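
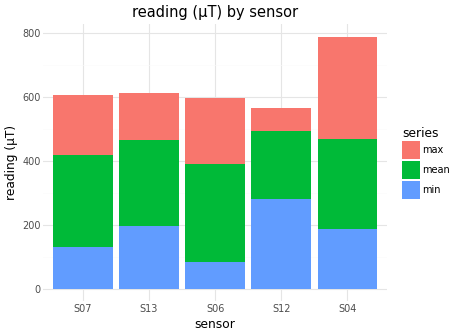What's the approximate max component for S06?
max top ≈ 600, bottom ≈ 400; segment ≈ 200.

≈ 200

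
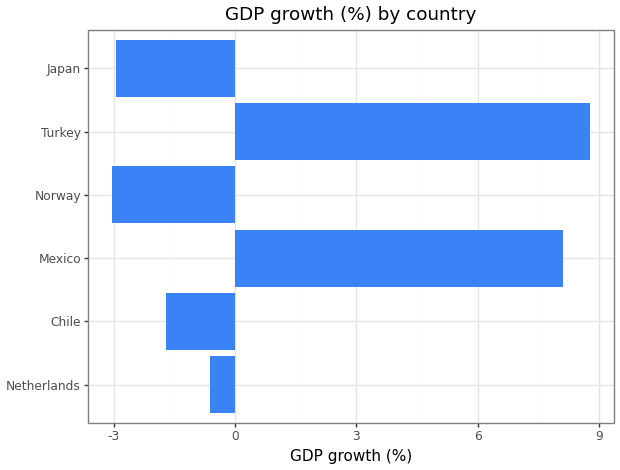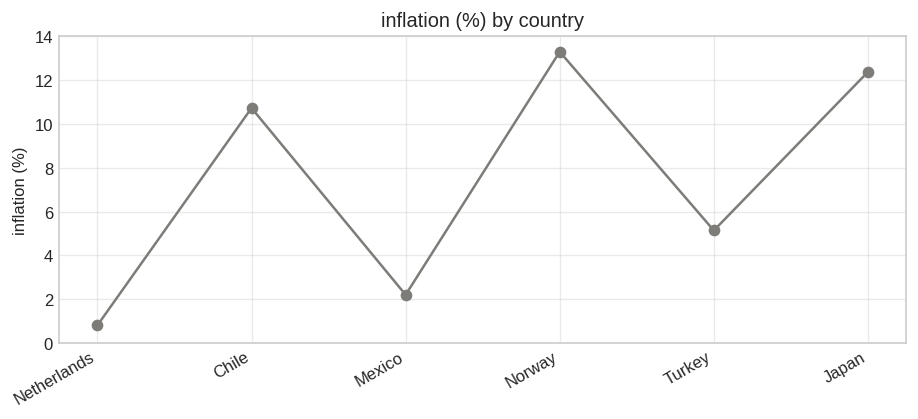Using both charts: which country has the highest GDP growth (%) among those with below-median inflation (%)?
Chart 2 median inflation (%) ≈ 8; below-median countries: Netherlands, Mexico, Turkey. Among those, Turkey has the highest GDP growth (%) (≈ 9).

Turkey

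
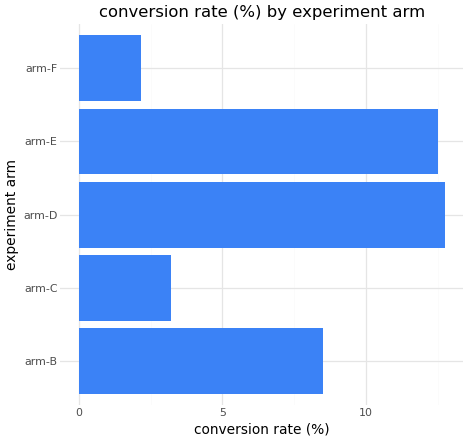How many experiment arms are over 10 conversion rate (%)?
2

Above 10: arm-D, arm-E.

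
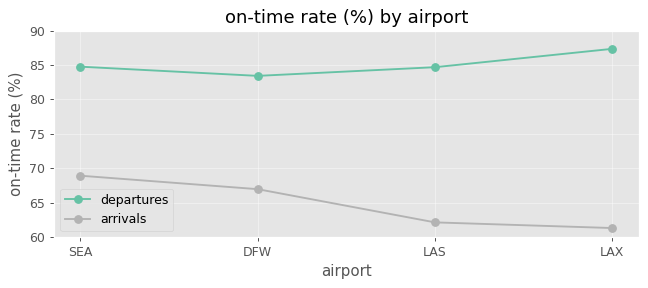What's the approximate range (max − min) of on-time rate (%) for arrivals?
Max SEA ≈ 70, min LAX ≈ 60; range ≈ 10.

≈ 10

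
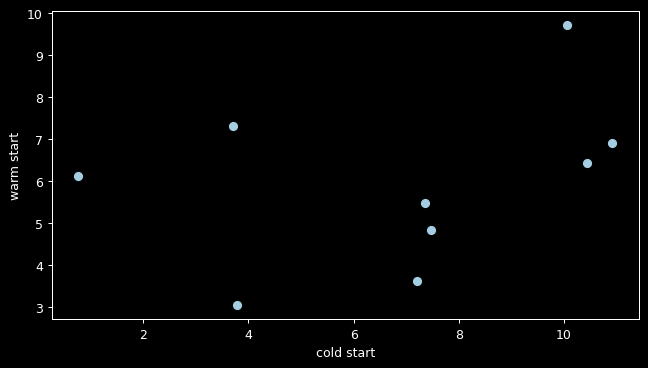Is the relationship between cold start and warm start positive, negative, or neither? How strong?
Points are positively correlated; weak (|r| ≈ 0.3).

positive, weak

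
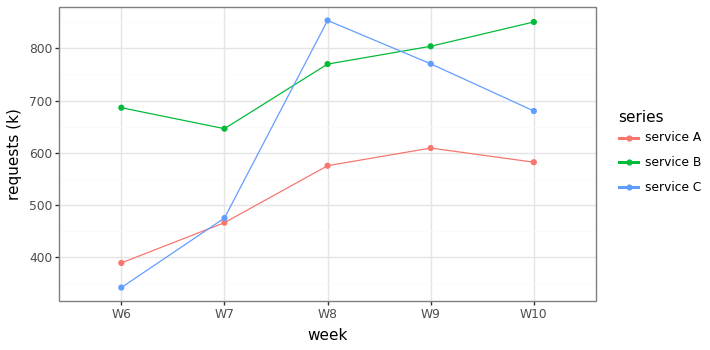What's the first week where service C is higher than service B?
W7: service C ≈ 500 vs service B ≈ 650 (not yet); W8: service C ≈ 850 vs service B ≈ 750 (first crossover).

W8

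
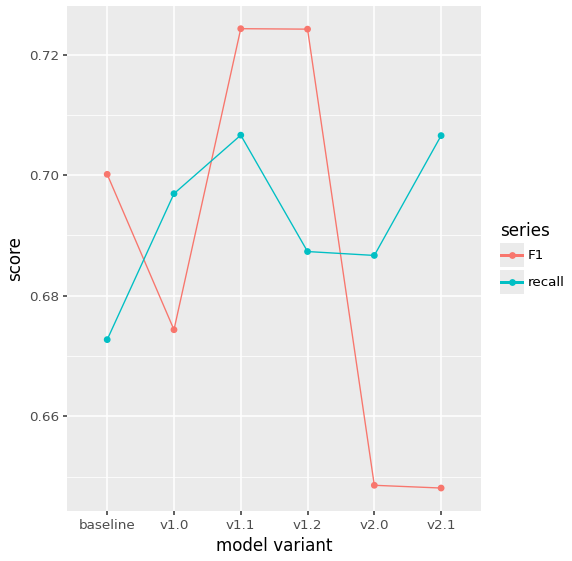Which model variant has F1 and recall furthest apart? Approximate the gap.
v2.1: F1 ≈ 0.65, recall ≈ 0.71 → gap ≈ 0.06. Next-largest (v2.0) is only ≈ 0.04.

v2.1, ≈ 0.06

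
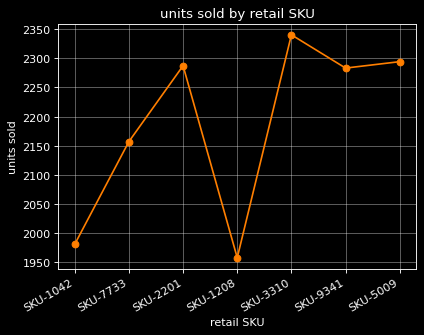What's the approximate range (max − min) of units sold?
≈ 400

Max SKU-3310 ≈ 2350, min SKU-1208 ≈ 1950; range ≈ 400.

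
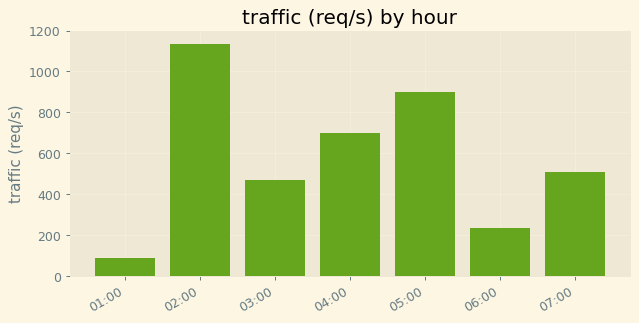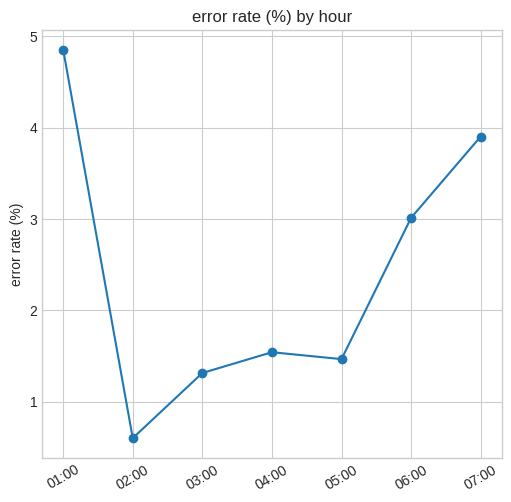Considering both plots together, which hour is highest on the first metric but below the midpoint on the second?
02:00

Chart 2 median error rate (%) ≈ 1.5; below-median hours: 02:00, 03:00, 05:00. Among those, 02:00 has the highest traffic (req/s) (≈ 1200).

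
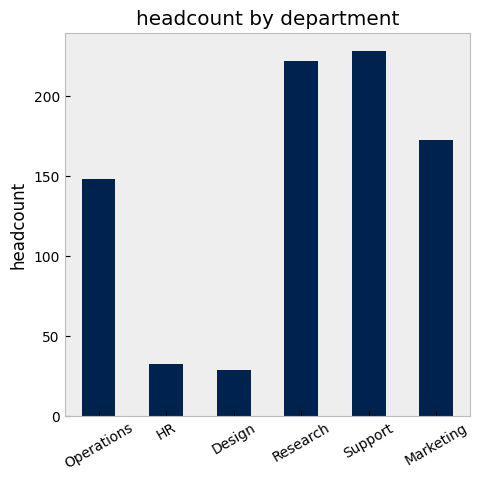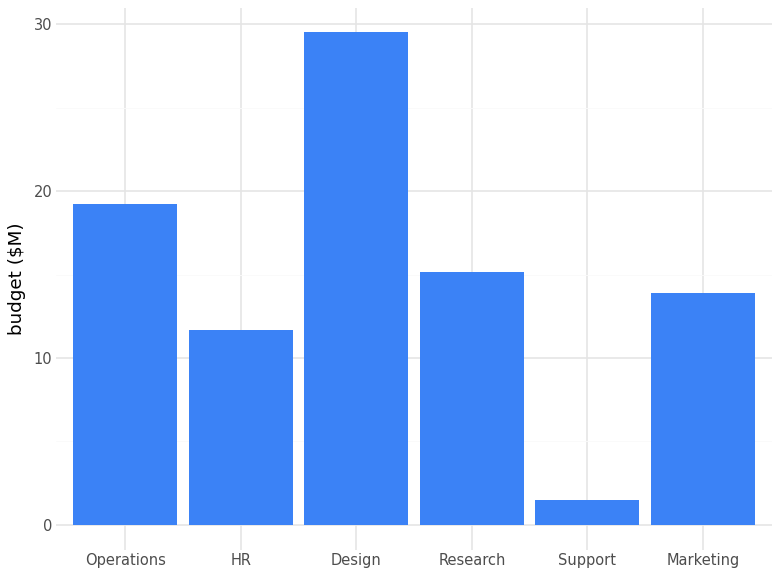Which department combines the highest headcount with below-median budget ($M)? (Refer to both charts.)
Support

Chart 2 median budget ($M) ≈ 15; below-median departments: HR, Support, Marketing. Among those, Support has the highest headcount (≈ 225).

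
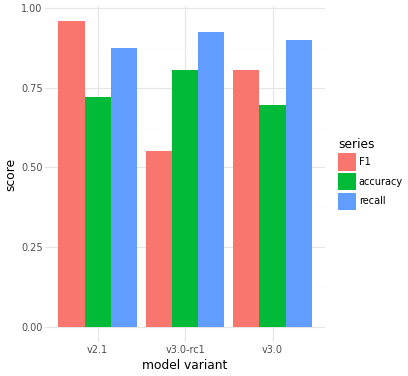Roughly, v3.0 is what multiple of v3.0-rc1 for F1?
≈ 1.33×

v3.0 ≈ 0.8, v3.0-rc1 ≈ 0.6; 0.8/0.6 ≈ 1.33.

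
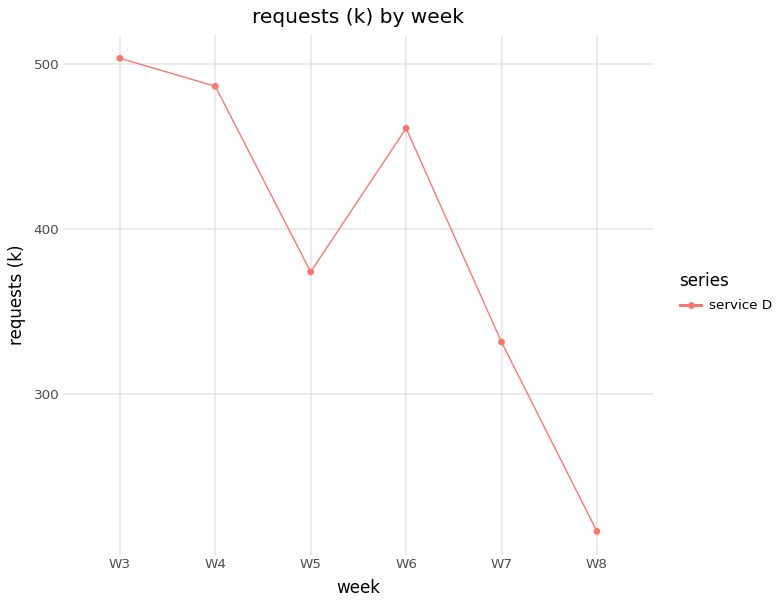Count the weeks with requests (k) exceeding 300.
Above 300: W3, W4, W5, W6, W7.

5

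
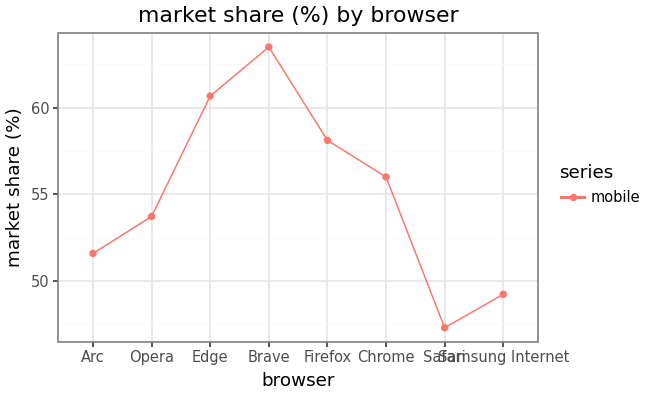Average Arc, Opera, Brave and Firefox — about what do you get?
(52 + 54 + 64 + 58) / 4 ≈ 57.

≈ 57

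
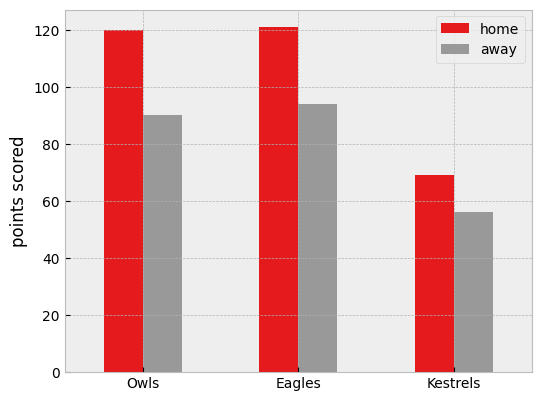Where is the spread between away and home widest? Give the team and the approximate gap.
Owls, ≈ 40

Owls: away ≈ 80, home ≈ 120 → gap ≈ 40. Next-largest (Eagles) is only ≈ 20.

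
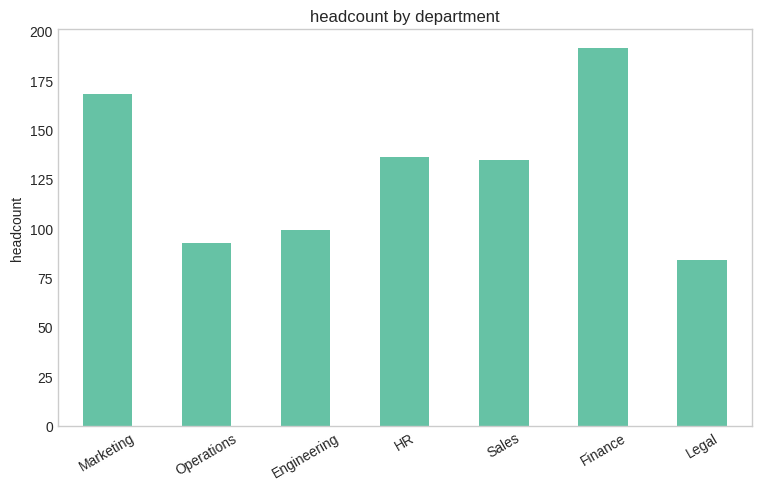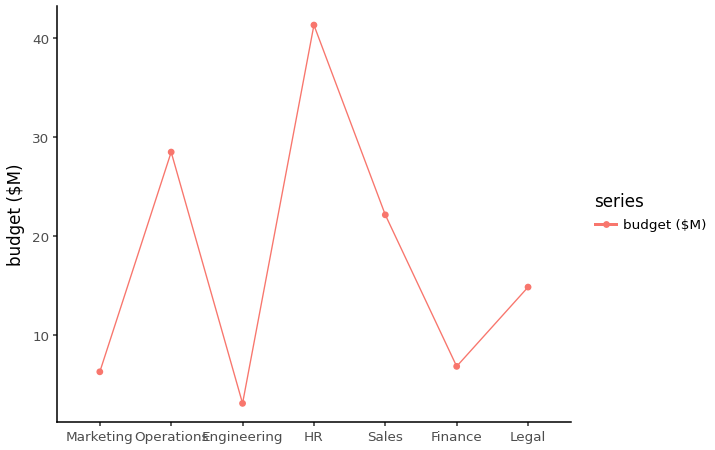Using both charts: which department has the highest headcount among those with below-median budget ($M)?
Finance

Chart 2 median budget ($M) ≈ 15; below-median departments: Marketing, Engineering, Finance. Among those, Finance has the highest headcount (≈ 200).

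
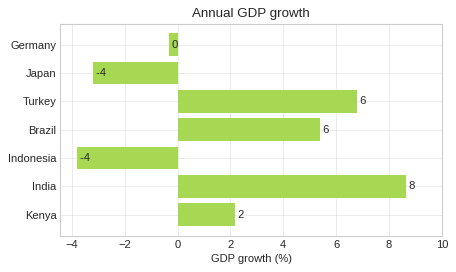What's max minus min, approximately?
≈ 12

Max India ≈ 8, min Indonesia ≈ -4; range ≈ 12.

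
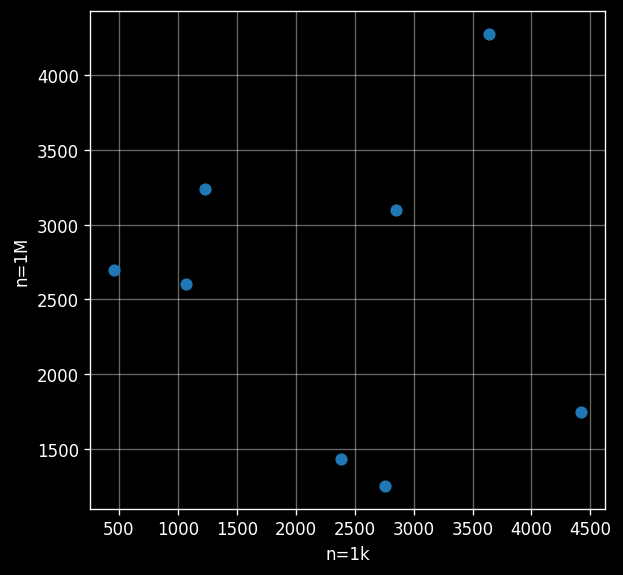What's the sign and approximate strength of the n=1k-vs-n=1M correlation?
no clear correlation

Points are roughly uncorrelated; weak (|r| ≈ 0.1).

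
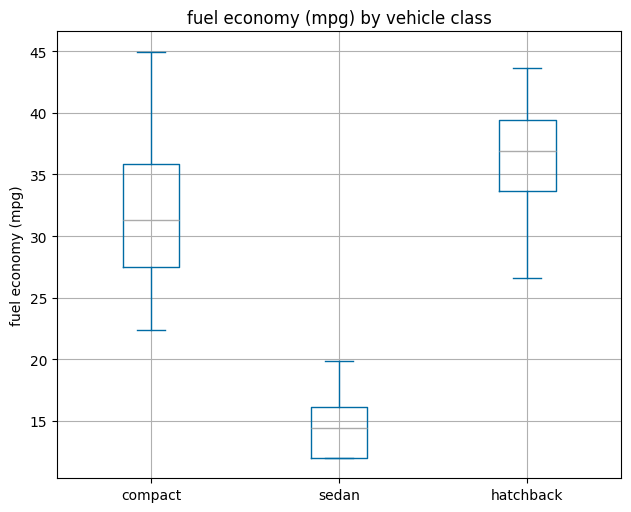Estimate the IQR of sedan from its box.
≈ 4

Q3 ≈ 16, Q1 ≈ 12; IQR ≈ 4.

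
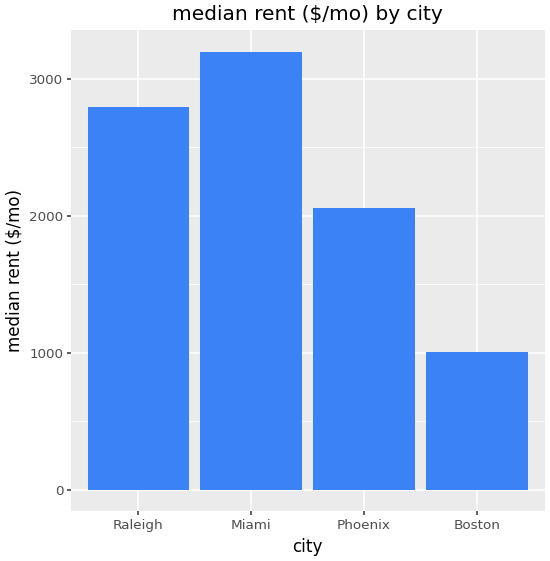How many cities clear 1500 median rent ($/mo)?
3

Above 1500: Raleigh, Miami, Phoenix.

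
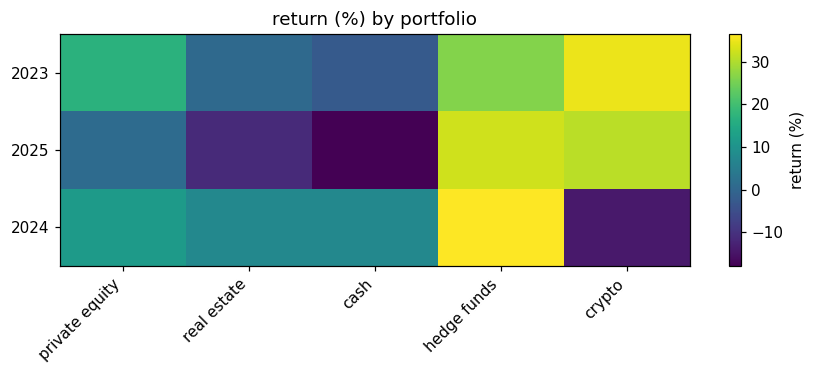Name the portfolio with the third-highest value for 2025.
private equity

Top 4 for 2025: hedge funds ≈ 35, crypto ≈ 30, private equity ≈ 0, real estate ≈ -10.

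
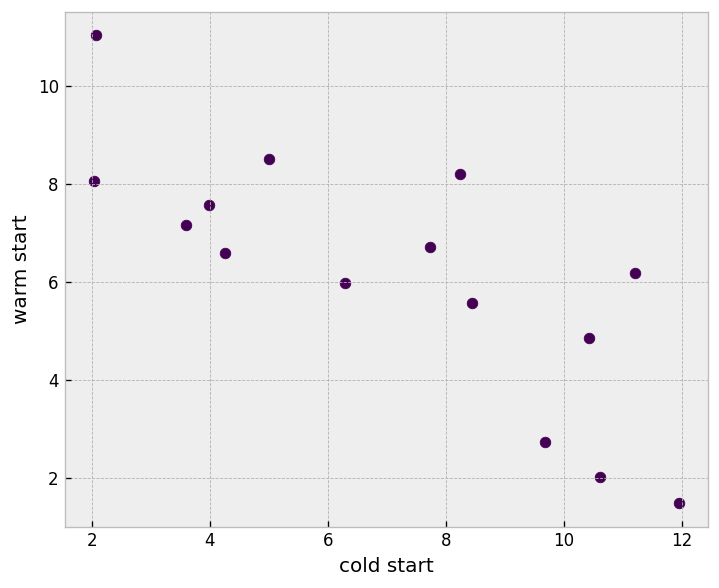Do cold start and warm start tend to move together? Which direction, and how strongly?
Points are negatively correlated; strong (|r| ≈ 0.8).

negative, strong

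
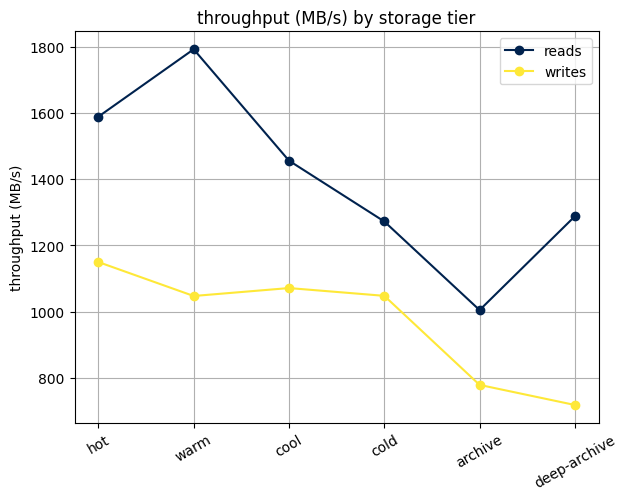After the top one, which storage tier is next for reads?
hot

Top 3 for reads: warm ≈ 1800, hot ≈ 1600, cool ≈ 1500.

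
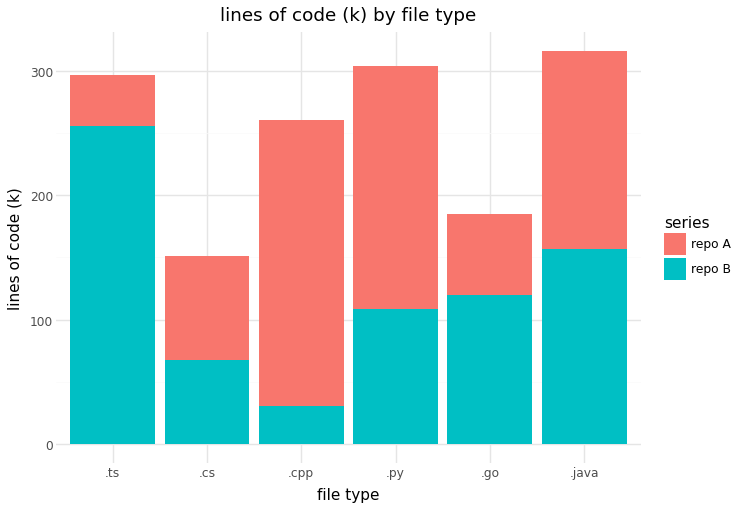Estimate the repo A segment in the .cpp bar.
repo A top ≈ 250, bottom ≈ 50; segment ≈ 200.

≈ 200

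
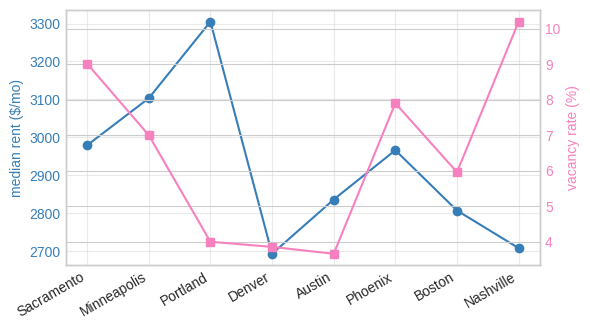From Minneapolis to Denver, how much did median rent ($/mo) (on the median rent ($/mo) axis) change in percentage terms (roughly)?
Minneapolis ≈ 3100, Denver ≈ 2700; (2700 − 3100) / 3100 ≈ -12.9%.

≈ -12.9%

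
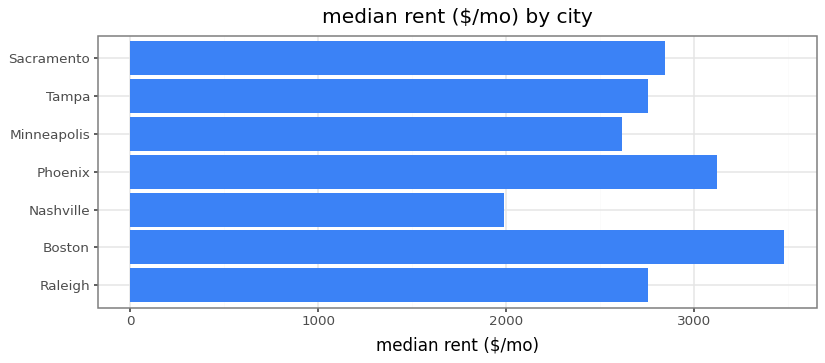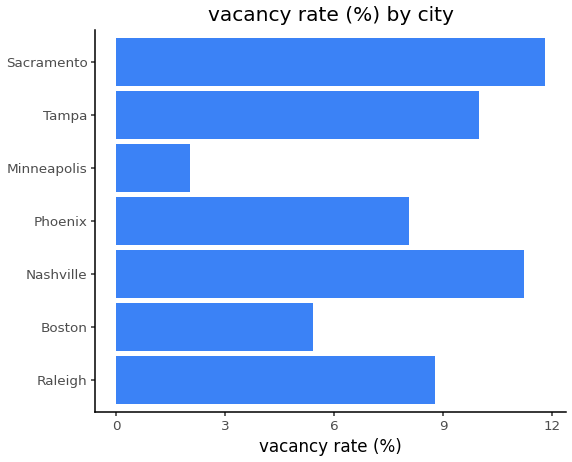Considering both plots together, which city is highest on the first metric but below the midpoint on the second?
Boston

Chart 2 median vacancy rate (%) ≈ 8; below-median cities: Boston, Phoenix, Minneapolis. Among those, Boston has the highest median rent ($/mo) (≈ 3500).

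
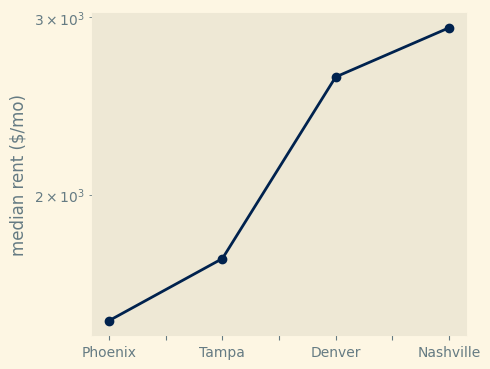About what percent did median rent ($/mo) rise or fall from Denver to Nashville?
≈ +15.4%

Denver ≈ 2600, Nashville ≈ 3000; (3000 − 2600) / 2600 ≈ +15.4%.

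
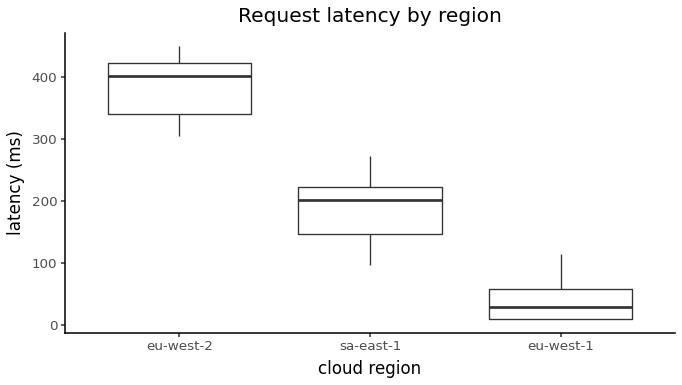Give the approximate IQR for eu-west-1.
≈ 50

Q3 ≈ 50, Q1 ≈ 0; IQR ≈ 50.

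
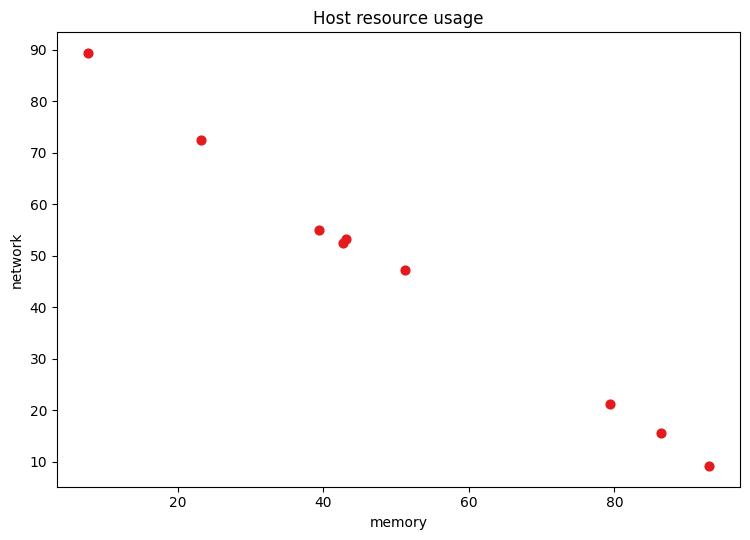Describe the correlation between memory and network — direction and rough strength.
negative, strong

Points are negatively correlated; strong (|r| ≈ 1.0).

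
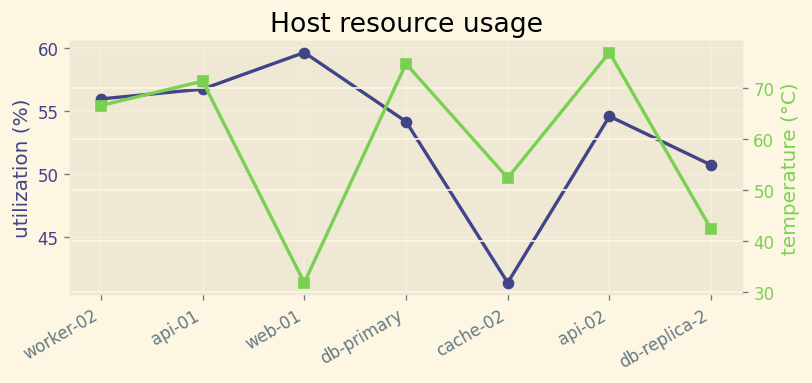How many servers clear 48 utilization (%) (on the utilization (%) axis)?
Above 48: worker-02, api-01, web-01, db-primary, api-02, db-replica-2.

6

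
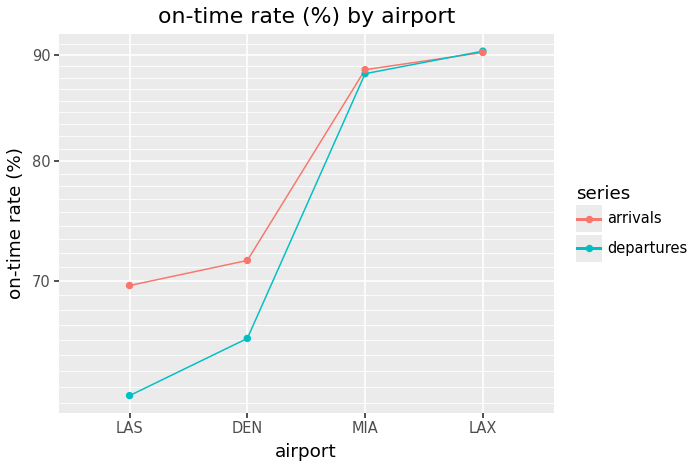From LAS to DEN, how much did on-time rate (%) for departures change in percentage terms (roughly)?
LAS ≈ 60, DEN ≈ 65; (65 − 60) / 60 ≈ +8.3%.

≈ +8.3%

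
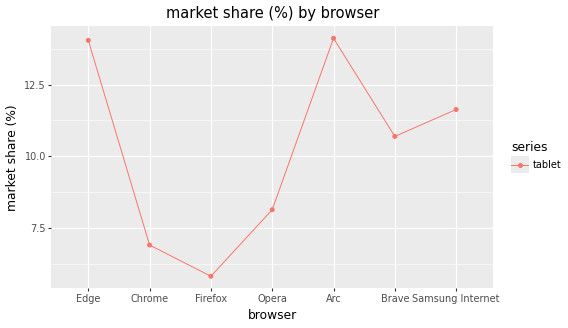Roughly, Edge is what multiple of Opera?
Edge ≈ 14, Opera ≈ 8; 14/8 ≈ 1.75.

≈ 1.75×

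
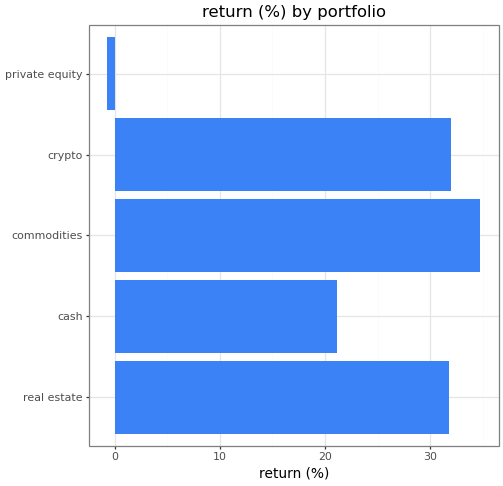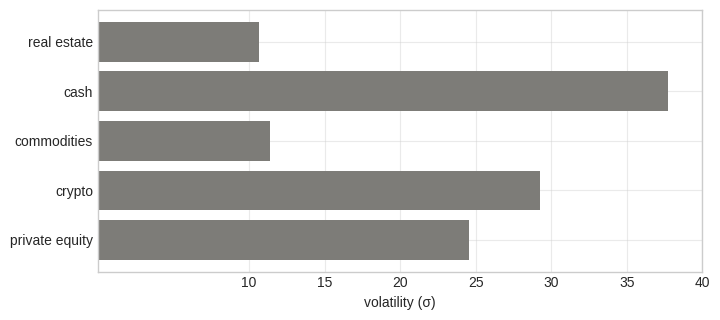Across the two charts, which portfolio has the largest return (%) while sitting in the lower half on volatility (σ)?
Chart 2 median volatility (σ) ≈ 25; below-median portfolios: real estate, commodities. Among those, commodities has the highest return (%) (≈ 35).

commodities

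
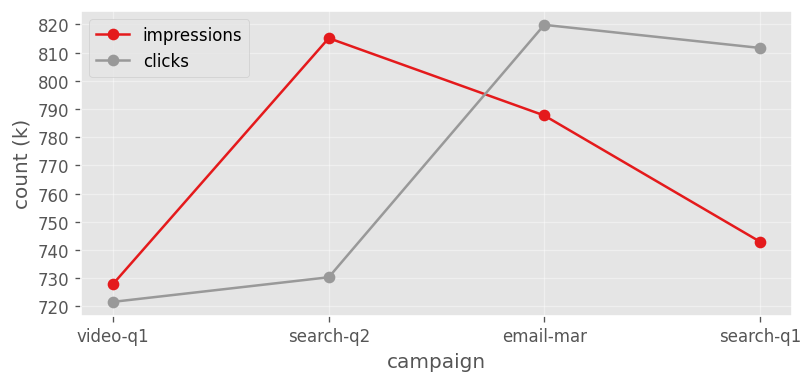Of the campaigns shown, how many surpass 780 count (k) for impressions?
2

Above 780: search-q2, email-mar.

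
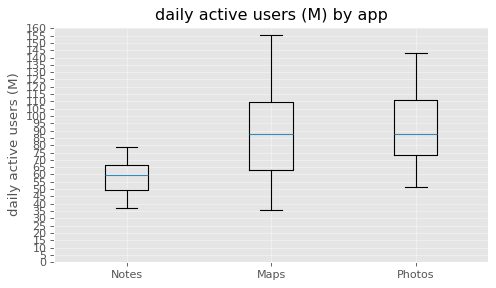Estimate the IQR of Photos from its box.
≈ 35

Q3 ≈ 110, Q1 ≈ 75; IQR ≈ 35.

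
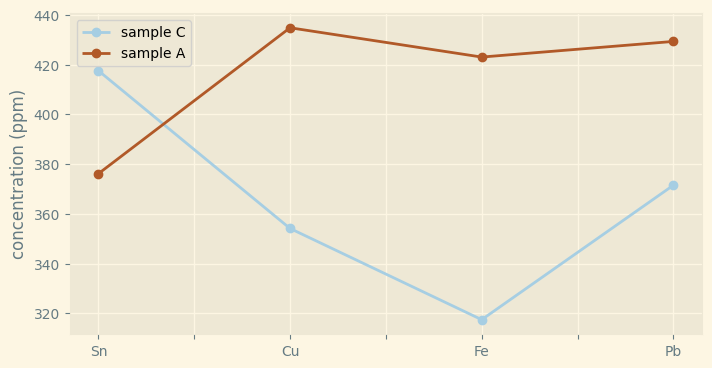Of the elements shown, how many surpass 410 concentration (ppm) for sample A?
3

Above 410: Cu, Fe, Pb.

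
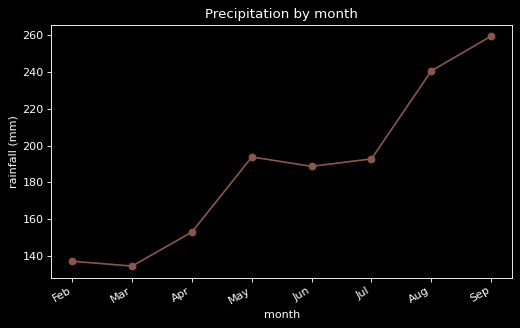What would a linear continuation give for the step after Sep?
≈ 290

Last three: 200, 240, 260 → slope ≈ 30/step → next ≈ 290.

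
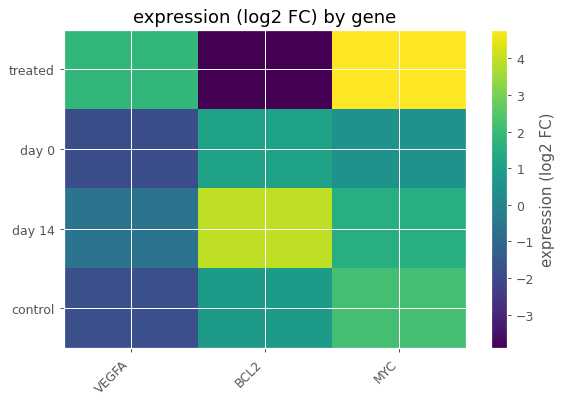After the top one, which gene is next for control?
Top 3 for control: MYC ≈ 2, BCL2 ≈ 1, VEGFA ≈ -2.

BCL2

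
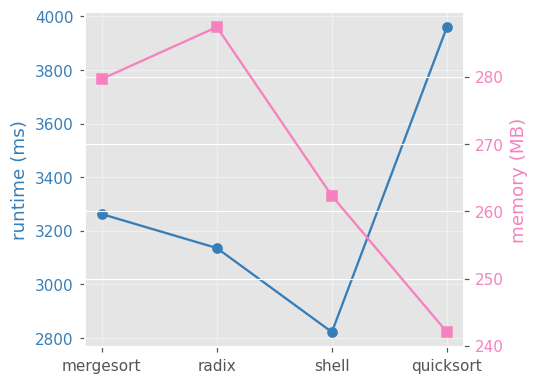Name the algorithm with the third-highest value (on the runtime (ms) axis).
radix

Top 4 (on the runtime (ms) axis): quicksort ≈ 4000, mergesort ≈ 3300, radix ≈ 3100, shell ≈ 2800.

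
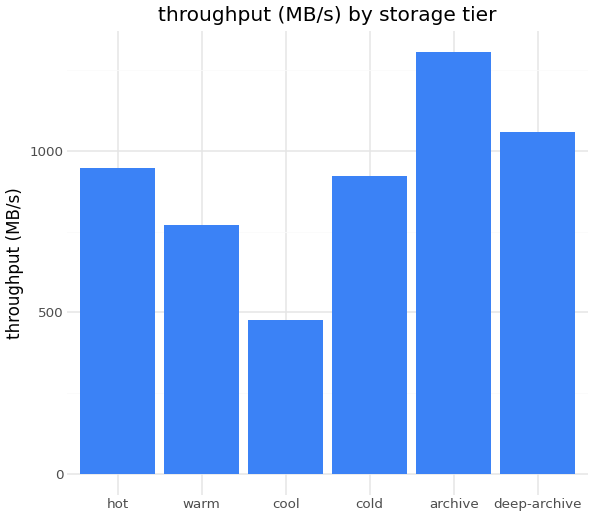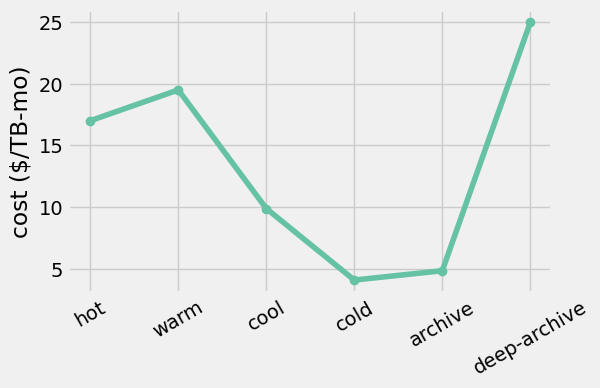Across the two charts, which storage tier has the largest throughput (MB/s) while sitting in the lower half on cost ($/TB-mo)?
Chart 2 median cost ($/TB-mo) ≈ 15; below-median storage tiers: cool, cold, archive. Among those, archive has the highest throughput (MB/s) (≈ 1400).

archive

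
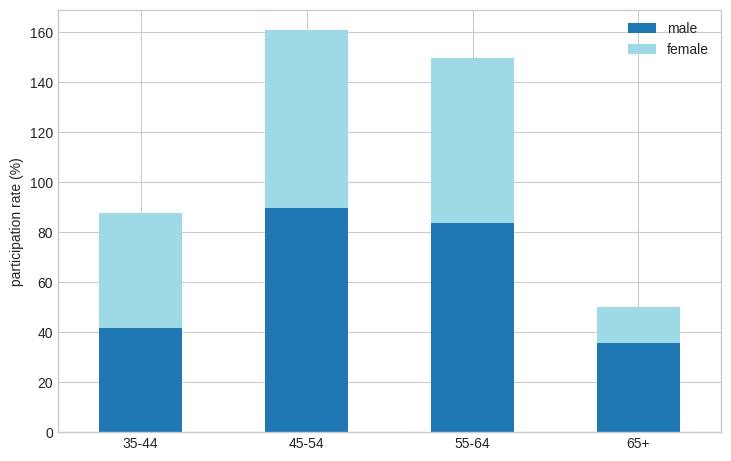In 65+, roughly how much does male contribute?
≈ 40

male top ≈ 40, bottom ≈ 0; segment ≈ 40.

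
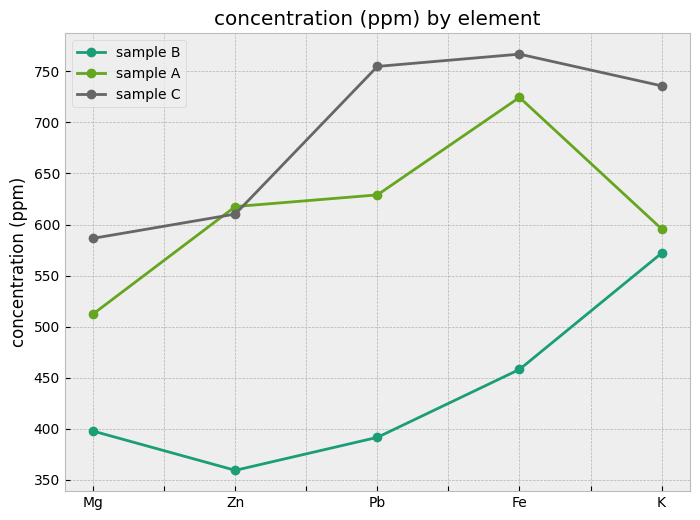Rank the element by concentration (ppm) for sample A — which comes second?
Pb

Top 3 for sample A: Fe ≈ 700, Pb ≈ 650, Zn ≈ 600.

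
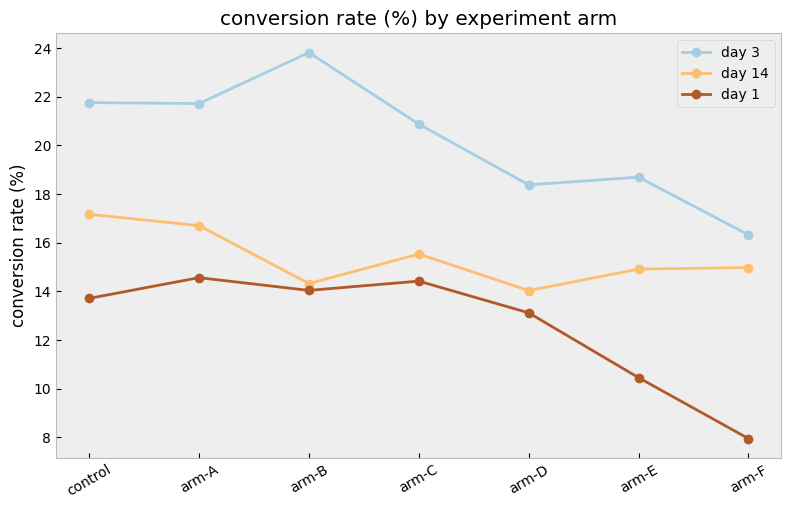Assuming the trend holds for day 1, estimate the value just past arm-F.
Last three: 14, 10, 8 → slope ≈ -3/step → next ≈ 5.

≈ 5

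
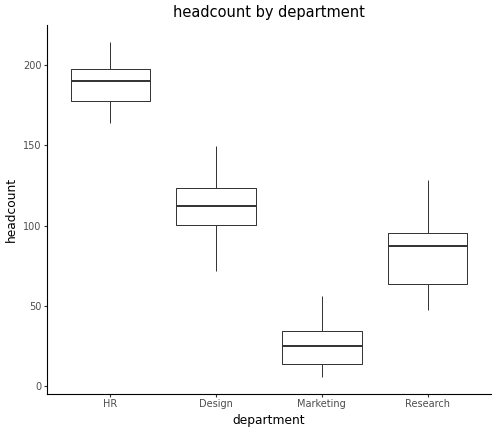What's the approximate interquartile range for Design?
Q3 ≈ 120, Q1 ≈ 100; IQR ≈ 20.

≈ 20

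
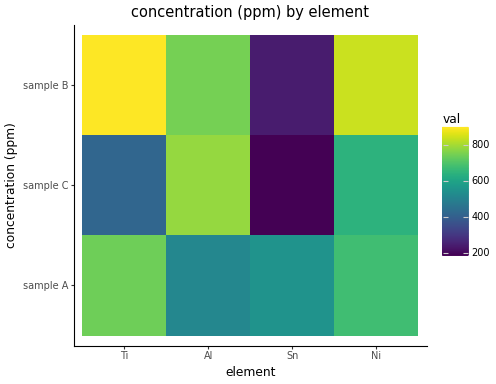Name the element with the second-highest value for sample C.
Top 3 for sample C: Al ≈ 800, Ni ≈ 600, Ti ≈ 400.

Ni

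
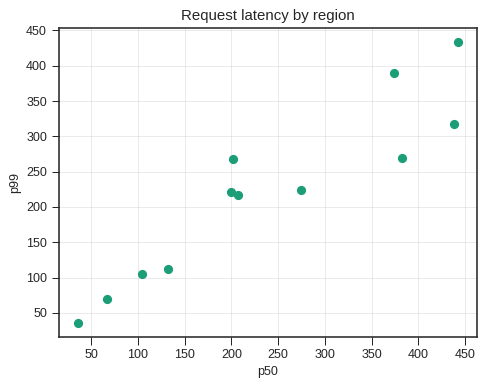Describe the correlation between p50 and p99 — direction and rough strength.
positive, strong

Points are positively correlated; strong (|r| ≈ 0.9).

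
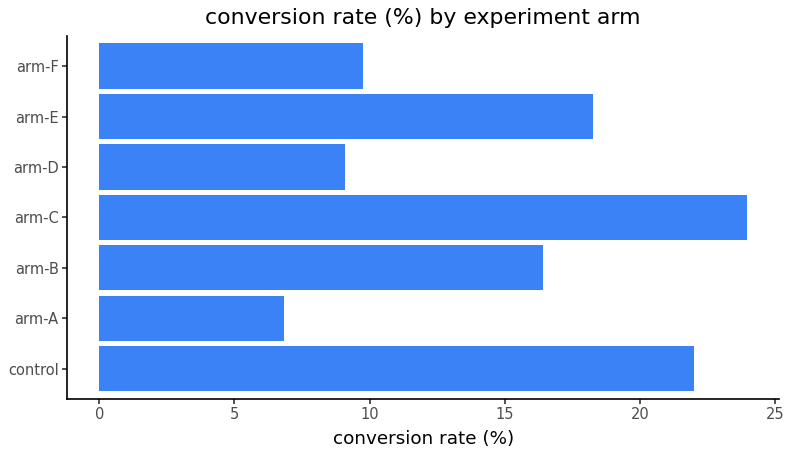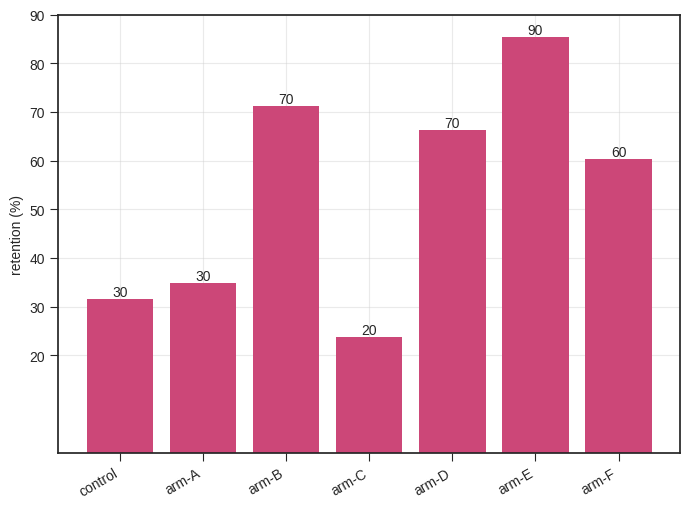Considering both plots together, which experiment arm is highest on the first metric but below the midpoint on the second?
arm-C

Chart 2 median retention (%) ≈ 60; below-median experiment arms: control, arm-A, arm-C. Among those, arm-C has the highest conversion rate (%) (≈ 25).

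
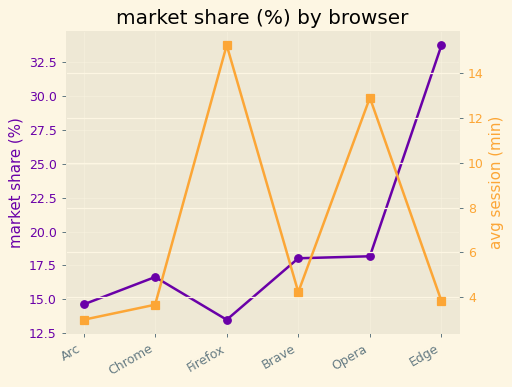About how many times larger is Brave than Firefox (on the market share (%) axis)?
≈ 1.29×

Brave ≈ 18, Firefox ≈ 14; 18/14 ≈ 1.29.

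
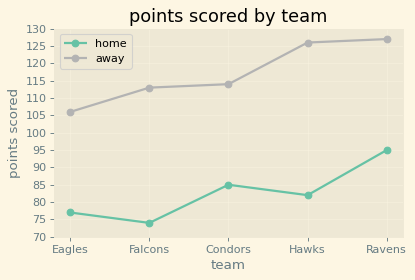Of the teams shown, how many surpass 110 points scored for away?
4

Above 110: Falcons, Condors, Hawks, Ravens.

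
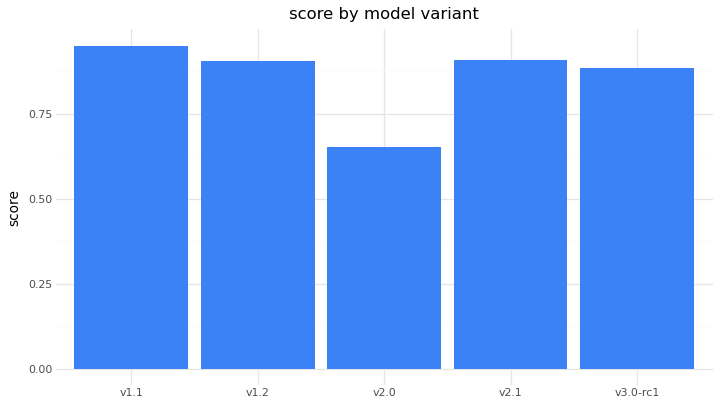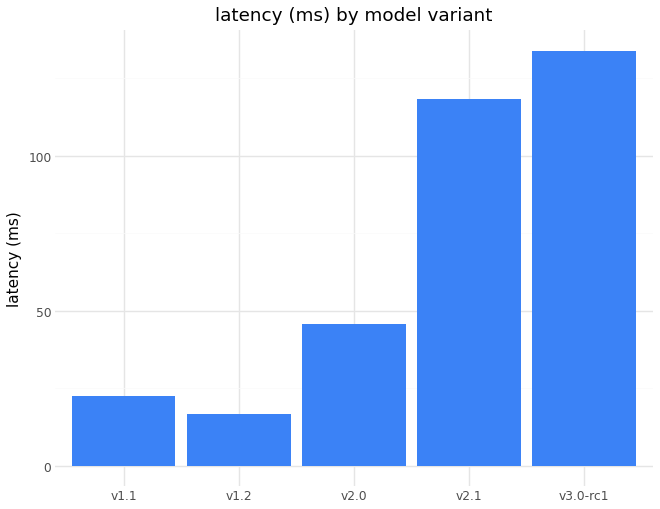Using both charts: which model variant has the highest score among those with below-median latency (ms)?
Chart 2 median latency (ms) ≈ 40; below-median model variants: v1.1, v1.2. Among those, v1.1 has the highest score (≈ 1).

v1.1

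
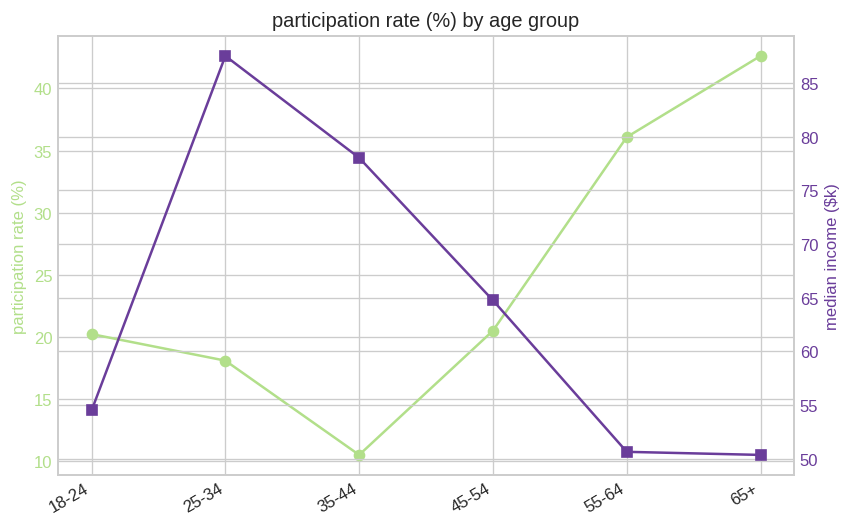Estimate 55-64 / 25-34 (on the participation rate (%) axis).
55-64 ≈ 35, 25-34 ≈ 20; 35/20 ≈ 1.75.

≈ 1.75×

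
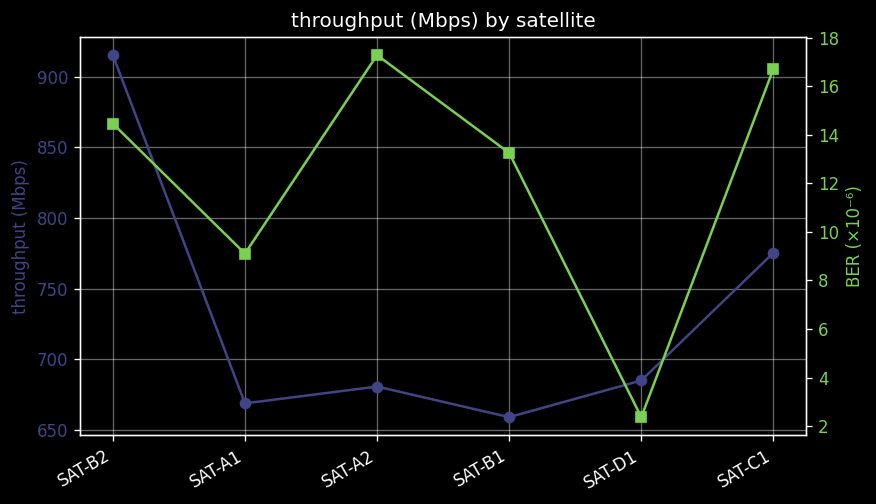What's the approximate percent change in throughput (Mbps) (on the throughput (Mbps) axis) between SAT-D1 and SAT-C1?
SAT-D1 ≈ 675, SAT-C1 ≈ 775; (775 − 675) / 675 ≈ +14.8%.

≈ +14.8%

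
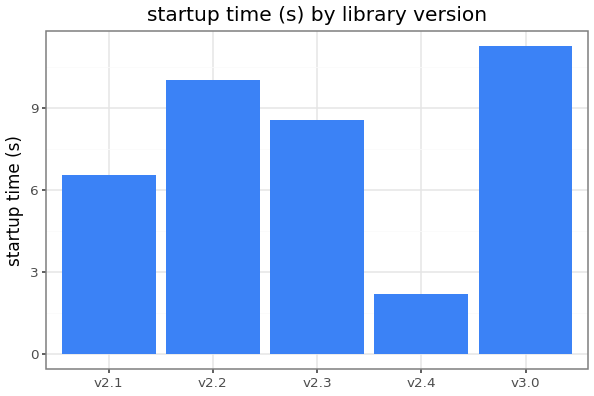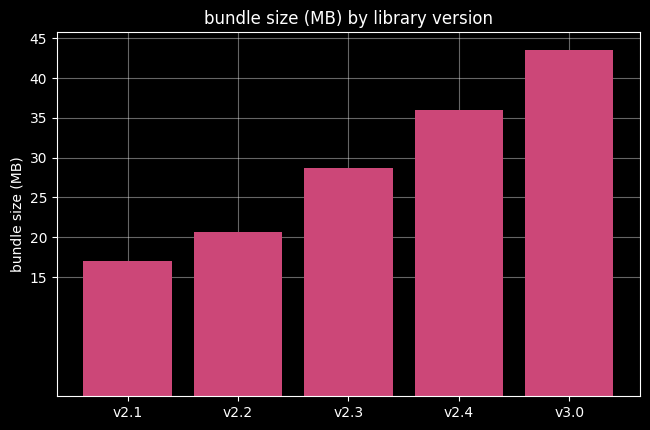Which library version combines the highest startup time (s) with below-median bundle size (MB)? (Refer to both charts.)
v2.2

Chart 2 median bundle size (MB) ≈ 30; below-median library versions: v2.1, v2.2. Among those, v2.2 has the highest startup time (s) (≈ 10).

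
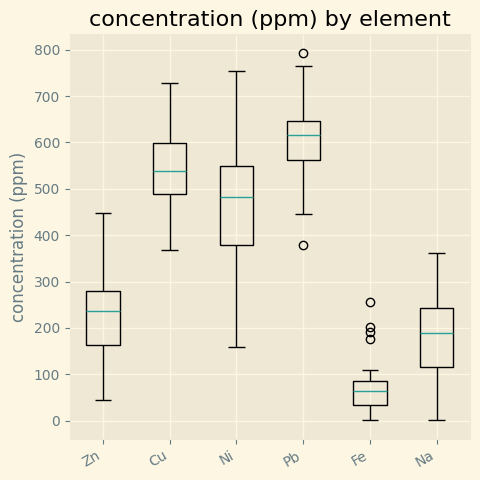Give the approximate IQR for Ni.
Q3 ≈ 550, Q1 ≈ 400; IQR ≈ 150.

≈ 150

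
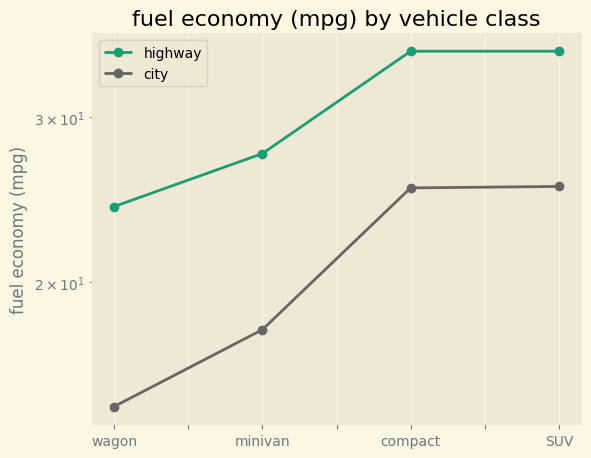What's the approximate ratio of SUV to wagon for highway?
≈ 1.5×

SUV ≈ 36, wagon ≈ 24; 36/24 ≈ 1.5.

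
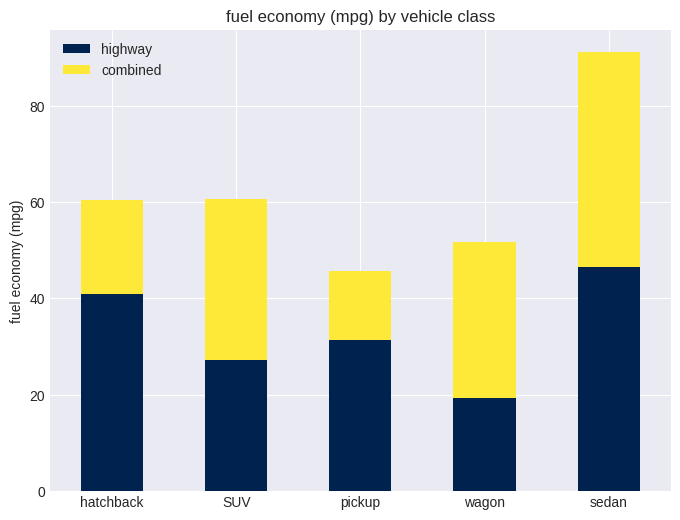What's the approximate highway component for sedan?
≈ 50

highway top ≈ 50, bottom ≈ 0; segment ≈ 50.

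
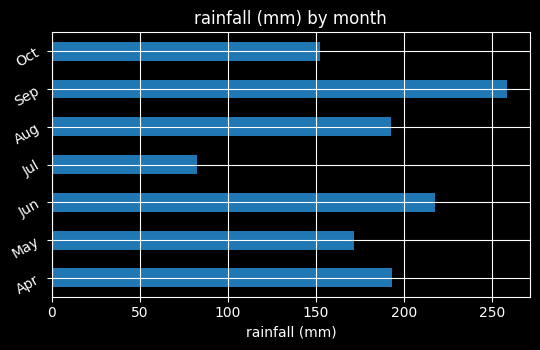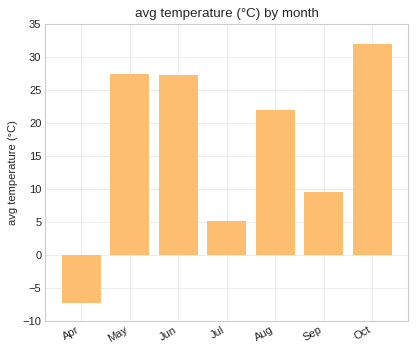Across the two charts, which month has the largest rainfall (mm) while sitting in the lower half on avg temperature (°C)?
Sep

Chart 2 median avg temperature (°C) ≈ 20; below-median months: Apr, Jul, Sep. Among those, Sep has the highest rainfall (mm) (≈ 250).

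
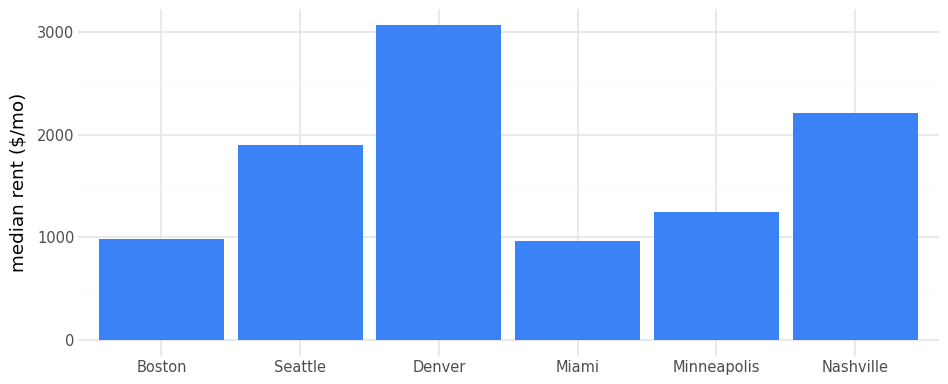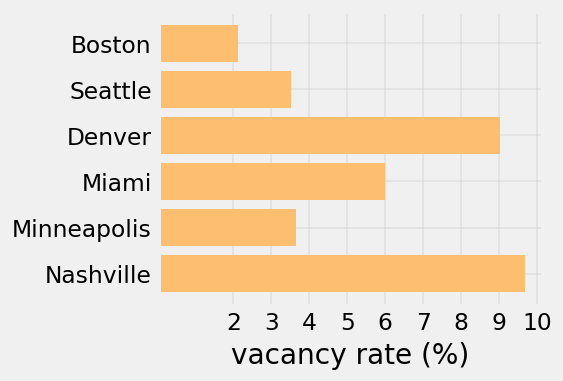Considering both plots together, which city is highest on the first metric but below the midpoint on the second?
Chart 2 median vacancy rate (%) ≈ 5; below-median cities: Boston, Seattle, Minneapolis. Among those, Seattle has the highest median rent ($/mo) (≈ 2000).

Seattle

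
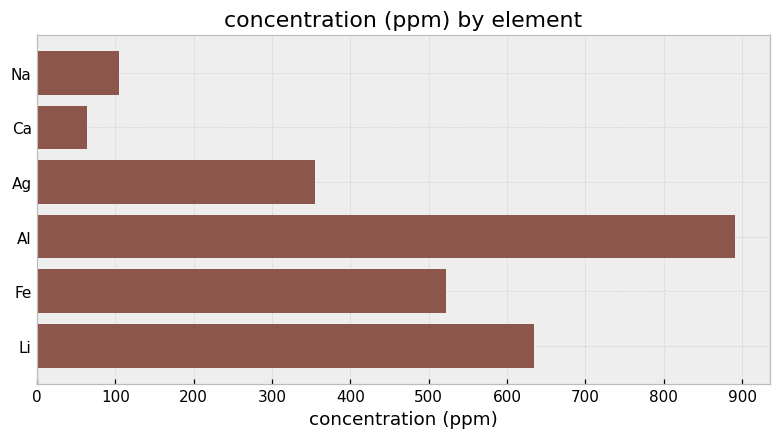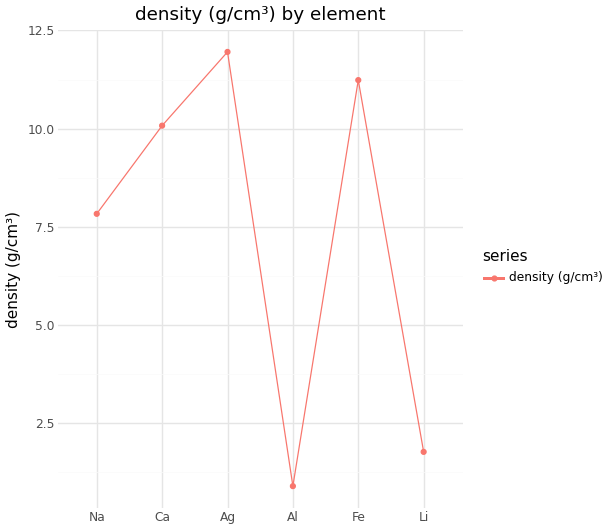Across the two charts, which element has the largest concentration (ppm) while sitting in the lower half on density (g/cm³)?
Al

Chart 2 median density (g/cm³) ≈ 8; below-median elements: Na, Al, Li. Among those, Al has the highest concentration (ppm) (≈ 900).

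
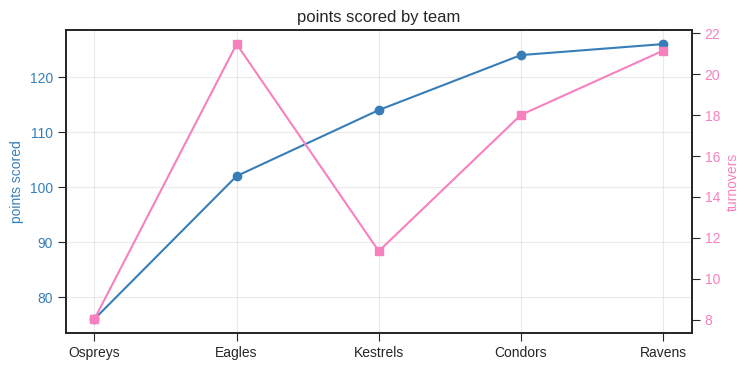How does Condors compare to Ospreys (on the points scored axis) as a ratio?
Condors ≈ 125, Ospreys ≈ 75; 125/75 ≈ 1.67.

≈ 1.67×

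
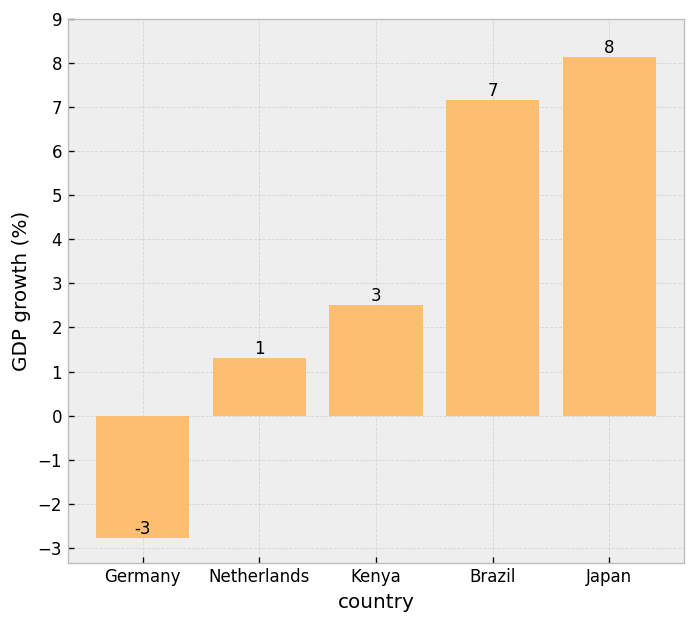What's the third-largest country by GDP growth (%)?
Top 4: Japan ≈ 8, Brazil ≈ 7, Kenya ≈ 3, Netherlands ≈ 1.

Kenya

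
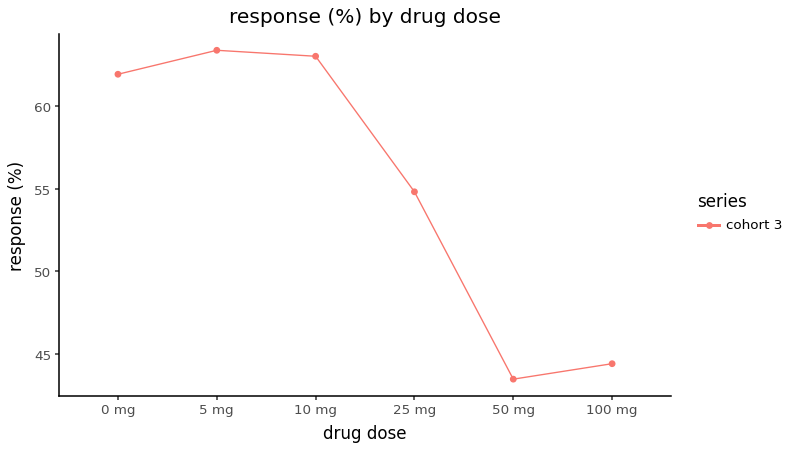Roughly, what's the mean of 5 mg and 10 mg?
≈ 63

(64 + 62) / 2 ≈ 63.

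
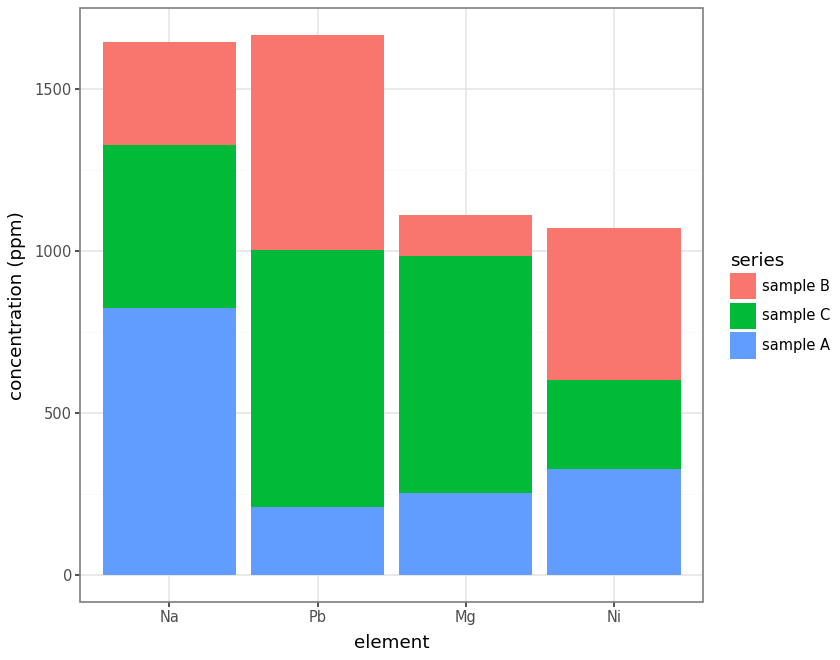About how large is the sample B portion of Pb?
sample B top ≈ 1600, bottom ≈ 1000; segment ≈ 600.

≈ 600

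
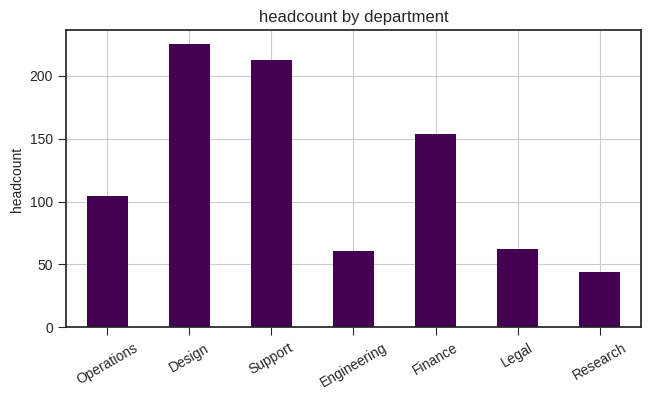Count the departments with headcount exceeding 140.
3

Above 140: Design, Support, Finance.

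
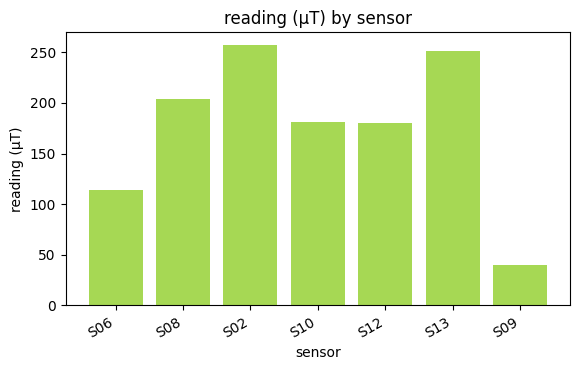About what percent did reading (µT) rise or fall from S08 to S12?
S08 ≈ 200, S12 ≈ 175; (175 − 200) / 200 ≈ -12.5%.

≈ -12.5%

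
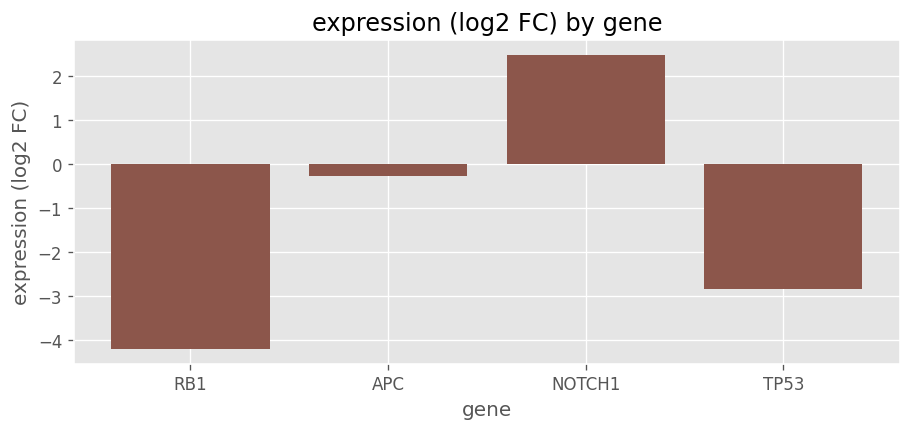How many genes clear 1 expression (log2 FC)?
Above 1: NOTCH1.

1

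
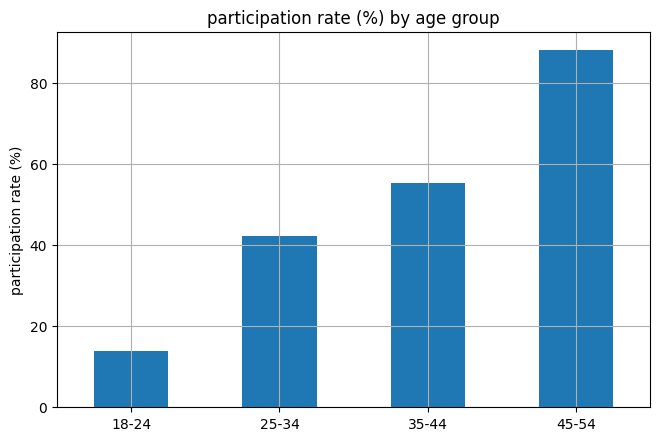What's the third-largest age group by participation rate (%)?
Top 4: 45-54 ≈ 90, 35-44 ≈ 60, 25-34 ≈ 40, 18-24 ≈ 10.

25-34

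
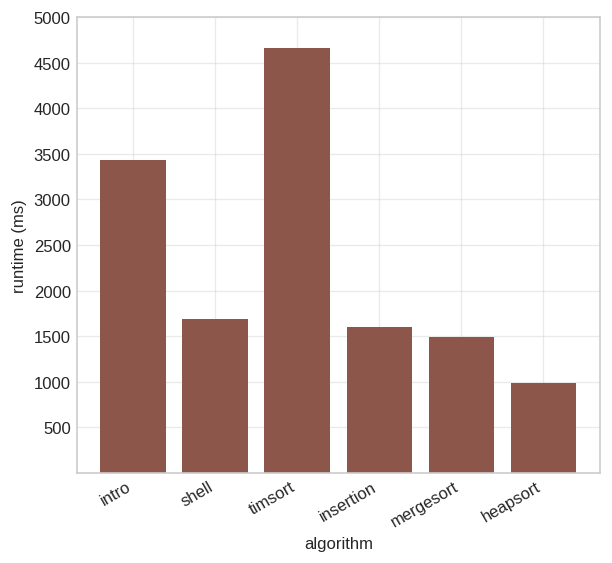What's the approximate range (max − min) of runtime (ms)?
≈ 3500

Max timsort ≈ 4500, min heapsort ≈ 1000; range ≈ 3500.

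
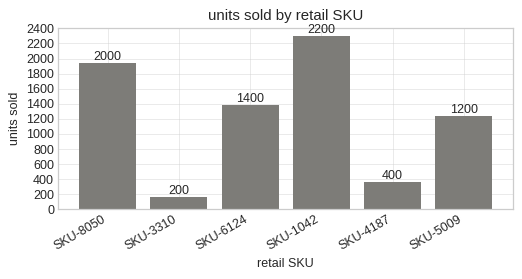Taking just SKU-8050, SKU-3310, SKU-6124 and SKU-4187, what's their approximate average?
≈ 1000

(2000 + 200 + 1400 + 400) / 4 ≈ 1000.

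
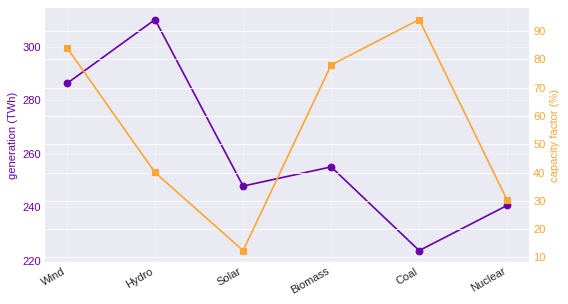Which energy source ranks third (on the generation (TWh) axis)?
Top 4 (on the generation (TWh) axis): Hydro ≈ 310, Wind ≈ 290, Biomass ≈ 260, Solar ≈ 250.

Biomass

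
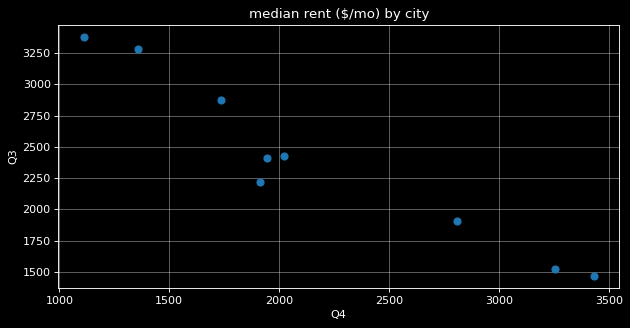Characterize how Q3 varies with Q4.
Points are negatively correlated; strong (|r| ≈ 1.0).

negative, strong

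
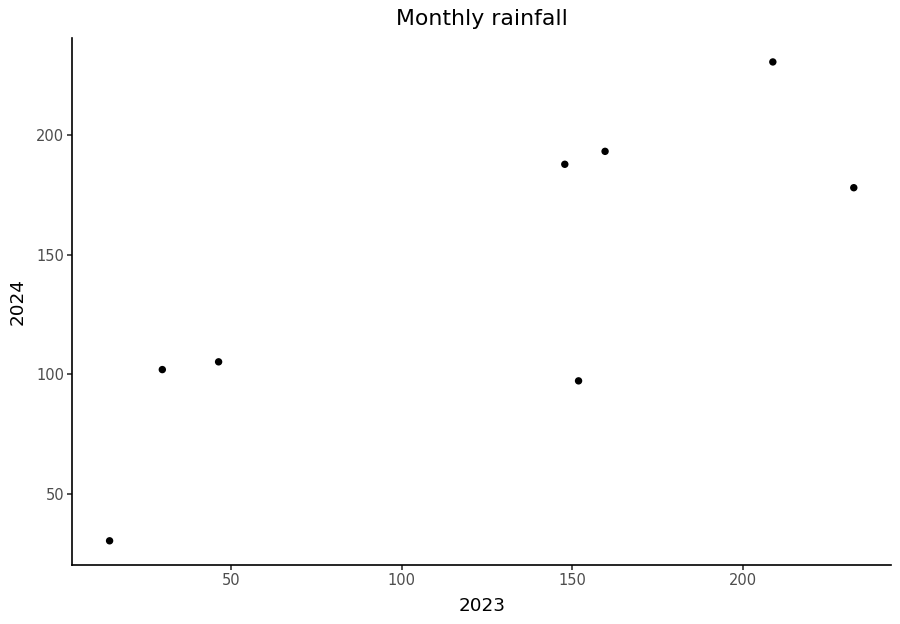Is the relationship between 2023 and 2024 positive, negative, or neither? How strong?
positive, strong

Points are positively correlated; strong (|r| ≈ 0.8).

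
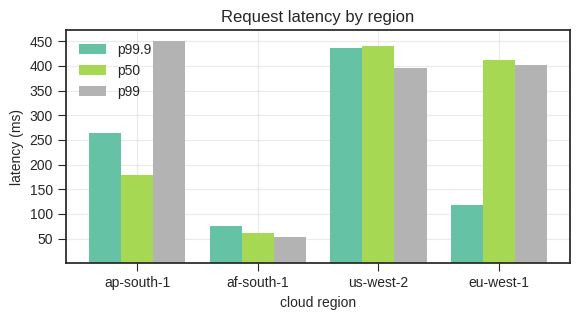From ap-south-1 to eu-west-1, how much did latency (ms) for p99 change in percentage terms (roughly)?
≈ -11.1%

ap-south-1 ≈ 450, eu-west-1 ≈ 400; (400 − 450) / 450 ≈ -11.1%.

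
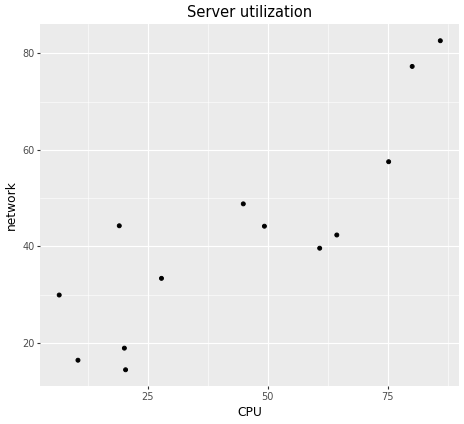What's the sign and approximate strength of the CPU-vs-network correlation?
Points are positively correlated; strong (|r| ≈ 0.9).

positive, strong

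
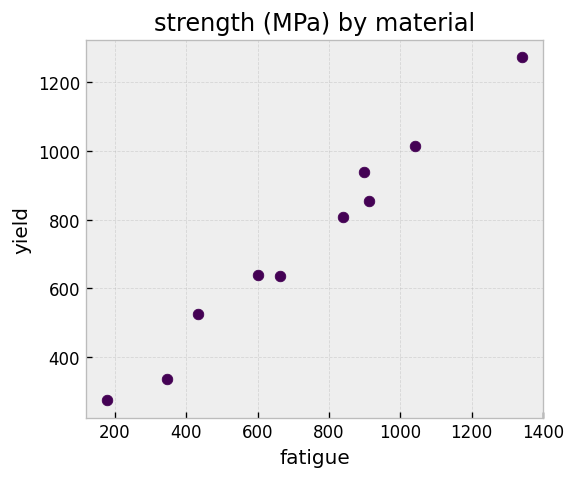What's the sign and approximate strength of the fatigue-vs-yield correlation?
Points are positively correlated; strong (|r| ≈ 1.0).

positive, strong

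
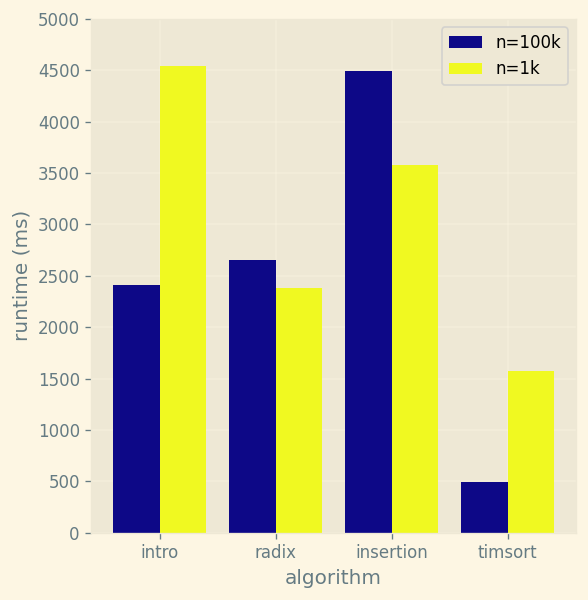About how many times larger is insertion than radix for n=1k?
insertion ≈ 3500, radix ≈ 2500; 3500/2500 ≈ 1.4.

≈ 1.4×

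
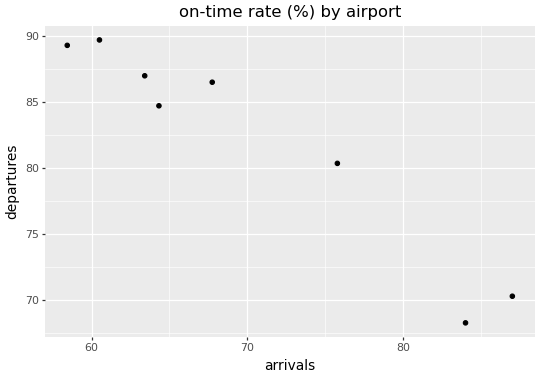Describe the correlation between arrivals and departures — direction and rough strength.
Points are negatively correlated; strong (|r| ≈ 1.0).

negative, strong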